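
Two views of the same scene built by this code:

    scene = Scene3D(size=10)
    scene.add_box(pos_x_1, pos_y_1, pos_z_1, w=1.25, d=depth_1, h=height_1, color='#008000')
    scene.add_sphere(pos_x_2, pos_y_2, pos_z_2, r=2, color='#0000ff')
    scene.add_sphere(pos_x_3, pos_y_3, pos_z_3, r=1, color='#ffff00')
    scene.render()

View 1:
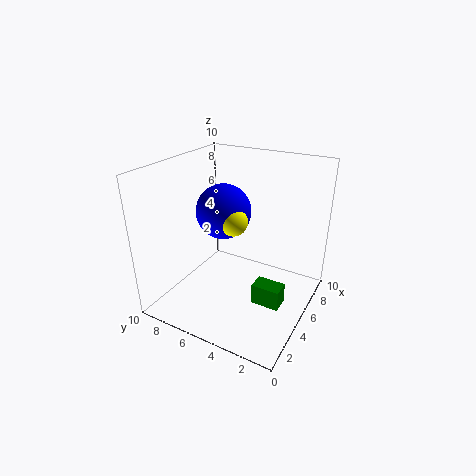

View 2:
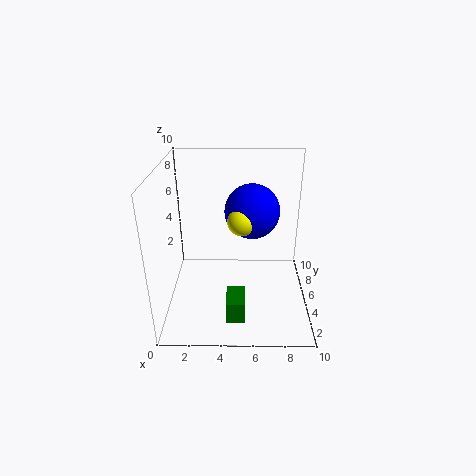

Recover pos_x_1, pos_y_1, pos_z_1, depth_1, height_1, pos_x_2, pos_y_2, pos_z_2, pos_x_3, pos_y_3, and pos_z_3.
pos_x_1 = 4.25, pos_y_1 = 1.5, pos_z_1 = 0.5, depth_1 = 2, height_1 = 1.5, pos_x_2 = 6, pos_y_2 = 6.75, pos_z_2 = 6.25, pos_x_3 = 5.25, pos_y_3 = 5.5, pos_z_3 = 6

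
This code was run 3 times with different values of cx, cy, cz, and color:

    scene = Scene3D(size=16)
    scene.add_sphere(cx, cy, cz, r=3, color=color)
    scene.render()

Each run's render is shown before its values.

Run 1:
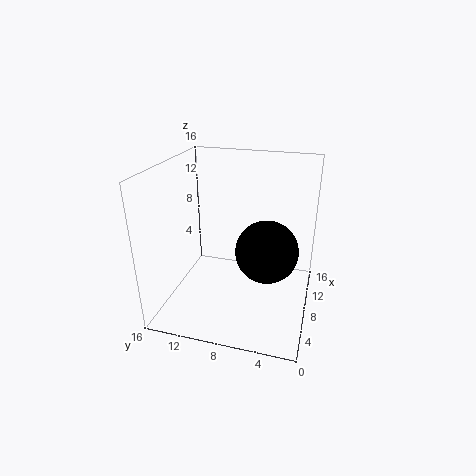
cx = 4; cy = 4; cz = 9; color = 'black'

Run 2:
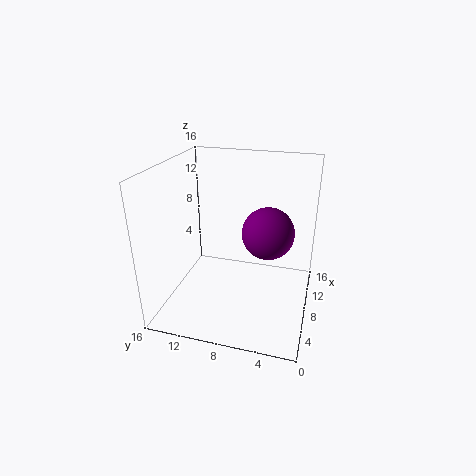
cx = 10; cy = 5; cz = 8; color = 'purple'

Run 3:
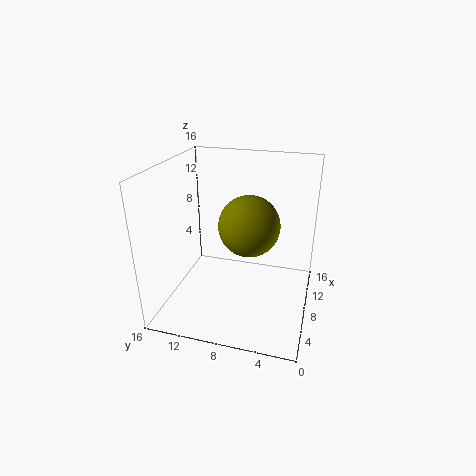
cx = 5; cy = 6; cz = 11; color = 'olive'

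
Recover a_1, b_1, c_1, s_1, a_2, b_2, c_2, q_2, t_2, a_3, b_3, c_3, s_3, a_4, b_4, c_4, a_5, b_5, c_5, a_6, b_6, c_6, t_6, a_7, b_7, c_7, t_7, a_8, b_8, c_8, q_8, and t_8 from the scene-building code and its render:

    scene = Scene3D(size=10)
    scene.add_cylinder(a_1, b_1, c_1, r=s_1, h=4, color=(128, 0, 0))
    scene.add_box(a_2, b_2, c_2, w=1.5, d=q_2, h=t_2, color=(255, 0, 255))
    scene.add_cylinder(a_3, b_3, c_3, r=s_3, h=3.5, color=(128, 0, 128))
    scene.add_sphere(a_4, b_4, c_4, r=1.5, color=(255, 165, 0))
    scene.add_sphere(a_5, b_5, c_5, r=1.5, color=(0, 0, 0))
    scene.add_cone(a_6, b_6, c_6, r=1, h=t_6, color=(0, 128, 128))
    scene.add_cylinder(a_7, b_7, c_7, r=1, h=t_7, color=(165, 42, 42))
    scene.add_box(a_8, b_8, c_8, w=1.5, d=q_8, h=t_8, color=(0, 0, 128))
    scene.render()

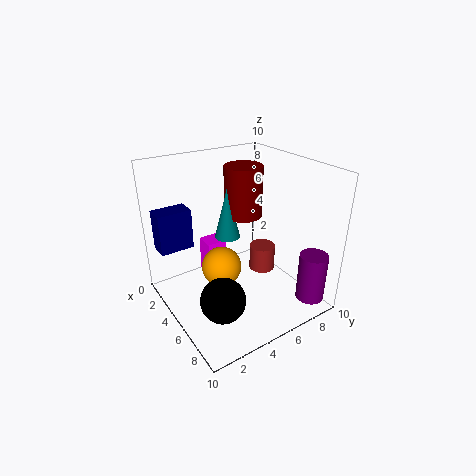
a_1 = 2, b_1 = 7.5, c_1 = 5, s_1 = 1.5, a_2 = 1, b_2 = 4, c_2 = 0.5, q_2 = 1.5, t_2 = 3, a_3 = 8.5, b_3 = 9, c_3 = 0.5, s_3 = 1, a_4 = 3.5, b_4 = 4.5, c_4 = 2, a_5 = 7, b_5 = 2.5, c_5 = 2, a_6 = 2, b_6 = 6, c_6 = 3.5, t_6 = 4, a_7 = 4, b_7 = 8, c_7 = 1, t_7 = 2, a_8 = 0.5, b_8 = 0.5, c_8 = 3.5, q_8 = 2.5, t_8 = 3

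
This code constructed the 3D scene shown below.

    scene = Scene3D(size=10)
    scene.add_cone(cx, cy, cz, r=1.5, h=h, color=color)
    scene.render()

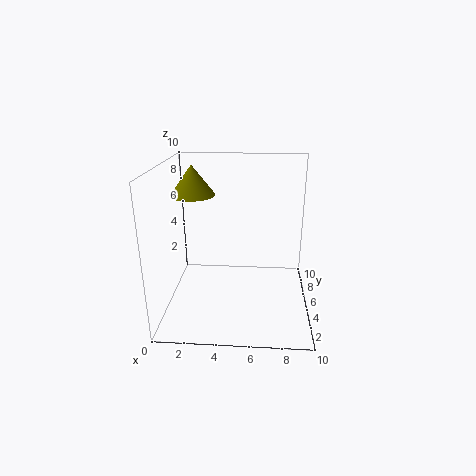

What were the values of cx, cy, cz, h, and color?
cx = 2; cy = 5; cz = 8; h = 2; color = 'olive'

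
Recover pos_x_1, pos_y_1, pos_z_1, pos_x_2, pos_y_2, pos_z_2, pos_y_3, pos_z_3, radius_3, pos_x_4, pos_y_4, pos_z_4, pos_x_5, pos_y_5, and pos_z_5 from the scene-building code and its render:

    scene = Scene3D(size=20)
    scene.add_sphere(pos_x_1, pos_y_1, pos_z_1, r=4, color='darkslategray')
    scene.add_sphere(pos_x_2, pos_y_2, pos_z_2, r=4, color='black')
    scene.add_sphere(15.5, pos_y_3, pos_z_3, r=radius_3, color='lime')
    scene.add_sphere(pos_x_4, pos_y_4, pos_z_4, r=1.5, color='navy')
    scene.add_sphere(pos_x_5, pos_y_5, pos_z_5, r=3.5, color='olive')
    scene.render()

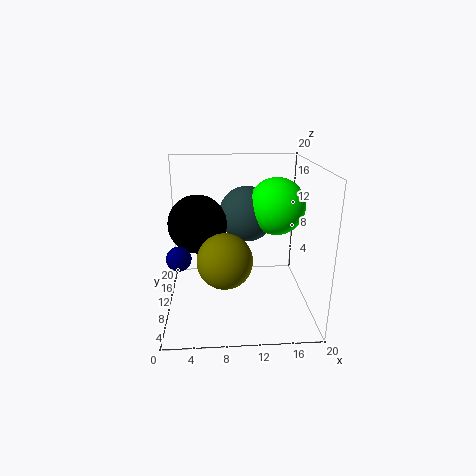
pos_x_1 = 11.5
pos_y_1 = 13
pos_z_1 = 12.5
pos_x_2 = 4.5
pos_y_2 = 10.5
pos_z_2 = 12
pos_y_3 = 11.5
pos_z_3 = 14
radius_3 = 4
pos_x_4 = 2.5
pos_y_4 = 4
pos_z_4 = 10
pos_x_5 = 8
pos_y_5 = 5
pos_z_5 = 9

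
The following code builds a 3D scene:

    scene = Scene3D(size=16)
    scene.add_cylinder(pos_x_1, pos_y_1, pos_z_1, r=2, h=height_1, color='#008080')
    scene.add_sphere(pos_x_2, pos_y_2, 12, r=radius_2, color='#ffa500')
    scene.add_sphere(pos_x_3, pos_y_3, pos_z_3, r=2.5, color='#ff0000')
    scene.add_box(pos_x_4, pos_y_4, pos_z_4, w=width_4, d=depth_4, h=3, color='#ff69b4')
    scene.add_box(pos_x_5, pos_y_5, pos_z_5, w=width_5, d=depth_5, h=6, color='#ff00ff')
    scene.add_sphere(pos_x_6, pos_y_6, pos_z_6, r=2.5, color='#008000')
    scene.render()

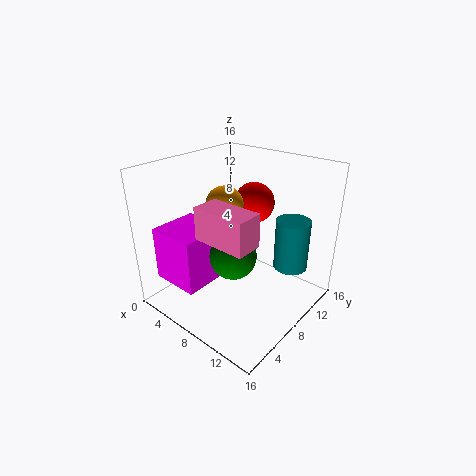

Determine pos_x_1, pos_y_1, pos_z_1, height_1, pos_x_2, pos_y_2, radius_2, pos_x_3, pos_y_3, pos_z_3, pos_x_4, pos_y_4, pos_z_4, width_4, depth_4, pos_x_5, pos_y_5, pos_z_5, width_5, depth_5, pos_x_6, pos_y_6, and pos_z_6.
pos_x_1 = 12, pos_y_1 = 13, pos_z_1 = 3.5, height_1 = 6, pos_x_2 = 7, pos_y_2 = 7, radius_2 = 2, pos_x_3 = 6, pos_y_3 = 13.5, pos_z_3 = 10, pos_x_4 = 9.5, pos_y_4 = 0.5, pos_z_4 = 11.5, width_4 = 5, depth_4 = 2.5, pos_x_5 = 1.5, pos_y_5 = 1.5, pos_z_5 = 3.5, width_5 = 5.5, depth_5 = 5.5, pos_x_6 = 9, pos_y_6 = 6, pos_z_6 = 7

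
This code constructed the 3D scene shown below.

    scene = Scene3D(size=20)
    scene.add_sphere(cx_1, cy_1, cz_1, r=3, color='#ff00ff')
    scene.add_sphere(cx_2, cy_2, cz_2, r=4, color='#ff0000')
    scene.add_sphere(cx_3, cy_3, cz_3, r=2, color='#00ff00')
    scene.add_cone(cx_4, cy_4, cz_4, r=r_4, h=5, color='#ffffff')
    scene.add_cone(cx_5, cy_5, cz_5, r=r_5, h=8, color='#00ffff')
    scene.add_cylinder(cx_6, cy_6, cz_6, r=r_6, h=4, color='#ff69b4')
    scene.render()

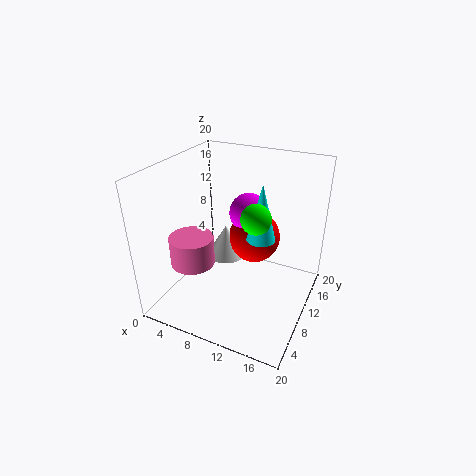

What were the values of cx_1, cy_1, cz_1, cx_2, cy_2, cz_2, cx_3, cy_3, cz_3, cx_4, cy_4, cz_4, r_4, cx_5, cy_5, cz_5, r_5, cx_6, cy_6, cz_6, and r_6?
cx_1 = 9, cy_1 = 16, cz_1 = 11, cx_2 = 10, cy_2 = 16, cz_2 = 7, cx_3 = 13, cy_3 = 9, cz_3 = 14, cx_4 = 6, cy_4 = 14, cz_4 = 4, r_4 = 3, cx_5 = 13, cy_5 = 11, cz_5 = 10, r_5 = 2, cx_6 = 5, cy_6 = 6, cz_6 = 7, r_6 = 3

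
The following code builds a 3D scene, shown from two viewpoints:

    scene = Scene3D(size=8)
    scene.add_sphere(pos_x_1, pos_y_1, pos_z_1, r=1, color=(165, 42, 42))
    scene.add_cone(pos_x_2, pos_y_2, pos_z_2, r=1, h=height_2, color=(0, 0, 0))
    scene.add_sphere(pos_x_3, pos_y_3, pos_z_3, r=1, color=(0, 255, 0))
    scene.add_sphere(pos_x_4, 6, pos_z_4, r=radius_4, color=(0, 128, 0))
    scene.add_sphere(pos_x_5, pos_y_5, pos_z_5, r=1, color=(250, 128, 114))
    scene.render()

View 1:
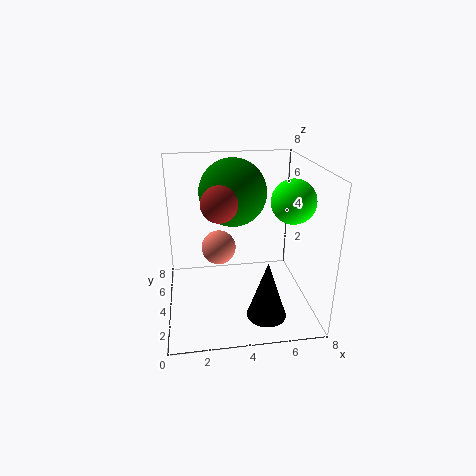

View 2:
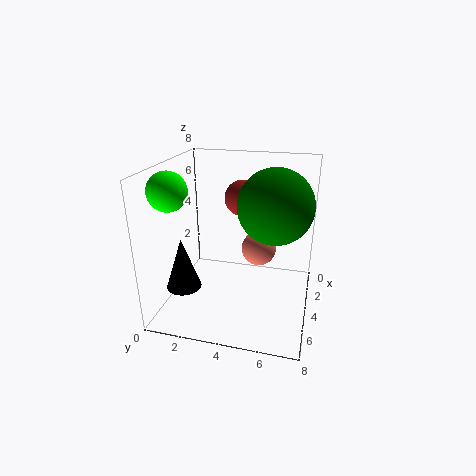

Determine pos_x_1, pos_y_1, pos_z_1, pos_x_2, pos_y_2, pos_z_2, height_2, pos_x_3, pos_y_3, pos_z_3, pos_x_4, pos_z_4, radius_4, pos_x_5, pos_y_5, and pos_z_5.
pos_x_1 = 3; pos_y_1 = 4; pos_z_1 = 6; pos_x_2 = 5; pos_y_2 = 1; pos_z_2 = 1; height_2 = 3; pos_x_3 = 6; pos_y_3 = 1; pos_z_3 = 7; pos_x_4 = 4; pos_z_4 = 6; radius_4 = 2; pos_x_5 = 3; pos_y_5 = 5; pos_z_5 = 3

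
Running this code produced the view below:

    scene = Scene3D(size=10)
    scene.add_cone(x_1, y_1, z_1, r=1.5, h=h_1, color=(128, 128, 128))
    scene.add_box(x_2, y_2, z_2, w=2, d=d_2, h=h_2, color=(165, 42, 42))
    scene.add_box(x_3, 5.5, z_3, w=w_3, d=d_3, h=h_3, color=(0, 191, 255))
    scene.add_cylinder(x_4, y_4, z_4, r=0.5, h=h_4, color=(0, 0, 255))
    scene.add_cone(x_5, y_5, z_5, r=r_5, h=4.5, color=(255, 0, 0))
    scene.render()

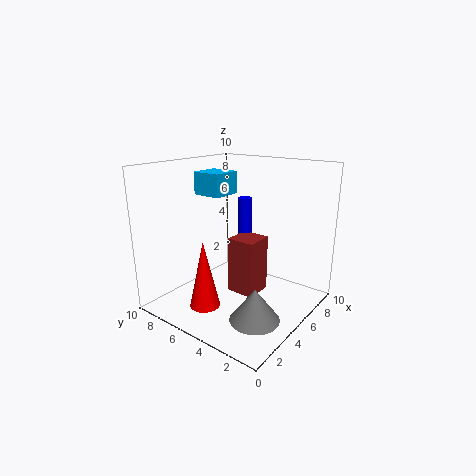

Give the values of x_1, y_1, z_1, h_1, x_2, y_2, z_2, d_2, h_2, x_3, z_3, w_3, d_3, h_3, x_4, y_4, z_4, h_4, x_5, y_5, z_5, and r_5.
x_1 = 2
y_1 = 1.5
z_1 = 1.5
h_1 = 2
x_2 = 4.5
y_2 = 3.5
z_2 = 1
d_2 = 2
h_2 = 4
x_3 = 3.5
z_3 = 8
w_3 = 2
d_3 = 2
h_3 = 1.5
x_4 = 6.5
y_4 = 5.5
z_4 = 2.5
h_4 = 5
x_5 = 2
y_5 = 5.5
z_5 = 1
r_5 = 1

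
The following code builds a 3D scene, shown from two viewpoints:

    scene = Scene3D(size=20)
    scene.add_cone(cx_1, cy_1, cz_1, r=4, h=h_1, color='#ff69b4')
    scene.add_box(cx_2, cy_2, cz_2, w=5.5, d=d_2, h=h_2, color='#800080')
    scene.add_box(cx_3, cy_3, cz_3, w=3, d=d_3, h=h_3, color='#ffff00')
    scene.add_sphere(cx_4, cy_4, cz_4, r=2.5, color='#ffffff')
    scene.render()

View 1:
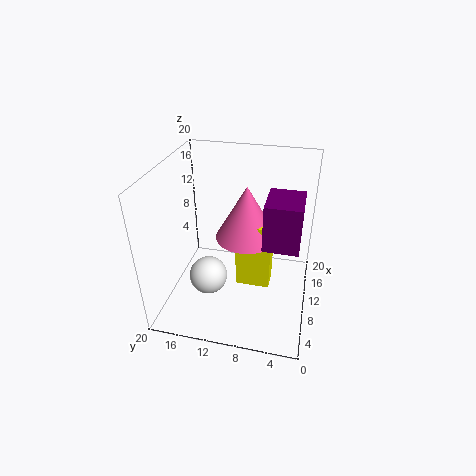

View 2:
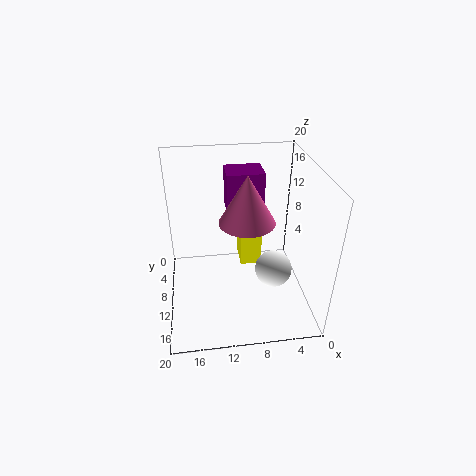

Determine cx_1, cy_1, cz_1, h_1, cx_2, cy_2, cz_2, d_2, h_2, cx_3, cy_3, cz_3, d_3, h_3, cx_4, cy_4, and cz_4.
cx_1 = 8.5
cy_1 = 8.5
cz_1 = 11.5
h_1 = 7
cx_2 = 5.5
cy_2 = 1.5
cz_2 = 11.5
d_2 = 4.5
h_2 = 6
cx_3 = 6.5
cy_3 = 5
cz_3 = 5
d_3 = 4.5
h_3 = 9
cx_4 = 5.5
cy_4 = 13
cz_4 = 6.5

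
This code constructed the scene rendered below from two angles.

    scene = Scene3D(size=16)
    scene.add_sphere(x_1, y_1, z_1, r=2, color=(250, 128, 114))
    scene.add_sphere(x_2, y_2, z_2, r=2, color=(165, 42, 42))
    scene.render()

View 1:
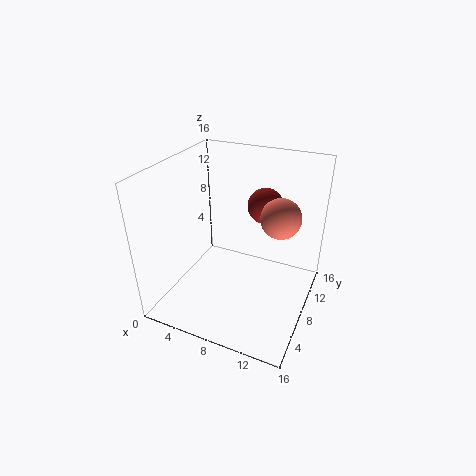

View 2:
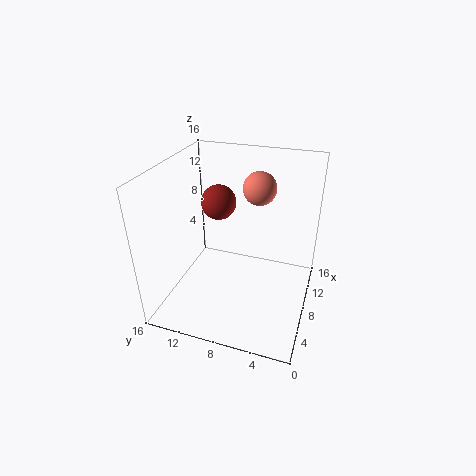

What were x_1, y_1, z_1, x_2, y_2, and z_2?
x_1 = 13, y_1 = 7, z_1 = 12, x_2 = 10, y_2 = 11, z_2 = 11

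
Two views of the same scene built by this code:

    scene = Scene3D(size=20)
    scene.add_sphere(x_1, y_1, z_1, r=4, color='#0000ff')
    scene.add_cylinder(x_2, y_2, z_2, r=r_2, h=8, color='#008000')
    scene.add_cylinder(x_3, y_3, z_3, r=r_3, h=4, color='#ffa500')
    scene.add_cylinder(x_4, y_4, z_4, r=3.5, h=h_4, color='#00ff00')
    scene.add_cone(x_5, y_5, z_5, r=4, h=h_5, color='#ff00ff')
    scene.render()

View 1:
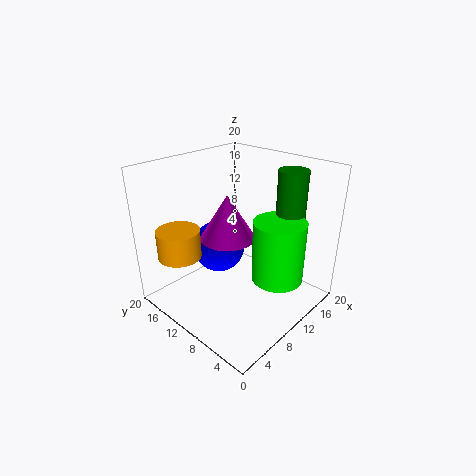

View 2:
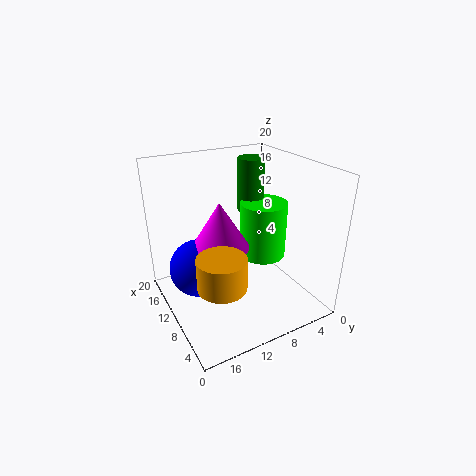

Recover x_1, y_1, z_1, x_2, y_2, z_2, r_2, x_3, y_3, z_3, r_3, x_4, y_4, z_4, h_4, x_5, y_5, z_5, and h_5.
x_1 = 11.5
y_1 = 15.5
z_1 = 6
x_2 = 15
y_2 = 5
z_2 = 11.5
r_2 = 2
x_3 = 4
y_3 = 15.5
z_3 = 7.5
r_3 = 3
x_4 = 12
y_4 = 4.5
z_4 = 5
h_4 = 8.5
x_5 = 10.5
y_5 = 12.5
z_5 = 9
h_5 = 6.5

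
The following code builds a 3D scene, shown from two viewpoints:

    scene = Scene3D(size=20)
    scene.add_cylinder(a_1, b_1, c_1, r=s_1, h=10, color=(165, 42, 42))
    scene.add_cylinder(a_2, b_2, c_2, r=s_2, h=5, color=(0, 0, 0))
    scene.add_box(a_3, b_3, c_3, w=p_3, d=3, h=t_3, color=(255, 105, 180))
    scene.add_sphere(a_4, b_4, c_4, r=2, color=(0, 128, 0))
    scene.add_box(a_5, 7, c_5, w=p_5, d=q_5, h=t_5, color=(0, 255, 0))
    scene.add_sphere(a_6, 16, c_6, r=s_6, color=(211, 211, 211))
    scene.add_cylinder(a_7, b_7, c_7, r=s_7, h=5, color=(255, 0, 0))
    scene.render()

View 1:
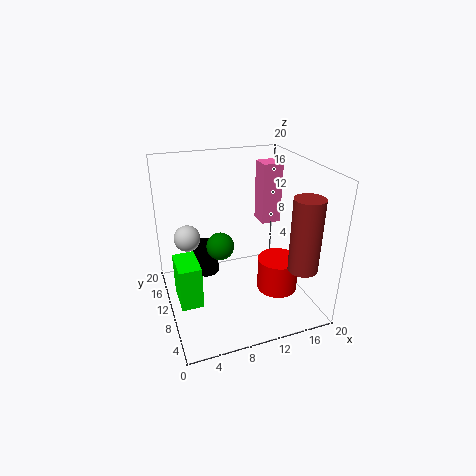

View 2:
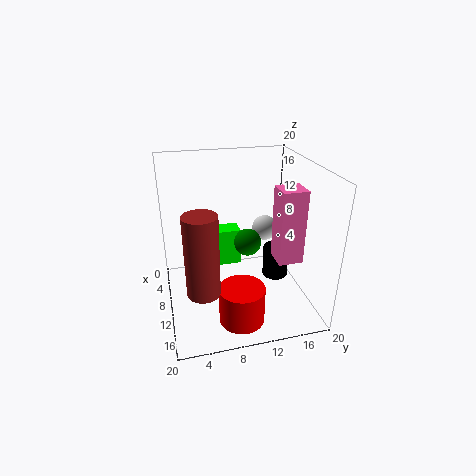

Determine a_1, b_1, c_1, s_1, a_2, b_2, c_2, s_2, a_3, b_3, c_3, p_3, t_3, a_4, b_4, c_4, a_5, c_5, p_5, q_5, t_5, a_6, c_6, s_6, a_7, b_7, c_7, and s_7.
a_1 = 17, b_1 = 4, c_1 = 7, s_1 = 2, a_2 = 7, b_2 = 17, c_2 = 1, s_2 = 2, a_3 = 15, b_3 = 13, c_3 = 10, p_3 = 3, t_3 = 9, a_4 = 8, b_4 = 12, c_4 = 8, a_5 = 1, c_5 = 2, p_5 = 3, q_5 = 5, t_5 = 6, a_6 = 4, c_6 = 8, s_6 = 2, a_7 = 16, b_7 = 9, c_7 = 1, s_7 = 3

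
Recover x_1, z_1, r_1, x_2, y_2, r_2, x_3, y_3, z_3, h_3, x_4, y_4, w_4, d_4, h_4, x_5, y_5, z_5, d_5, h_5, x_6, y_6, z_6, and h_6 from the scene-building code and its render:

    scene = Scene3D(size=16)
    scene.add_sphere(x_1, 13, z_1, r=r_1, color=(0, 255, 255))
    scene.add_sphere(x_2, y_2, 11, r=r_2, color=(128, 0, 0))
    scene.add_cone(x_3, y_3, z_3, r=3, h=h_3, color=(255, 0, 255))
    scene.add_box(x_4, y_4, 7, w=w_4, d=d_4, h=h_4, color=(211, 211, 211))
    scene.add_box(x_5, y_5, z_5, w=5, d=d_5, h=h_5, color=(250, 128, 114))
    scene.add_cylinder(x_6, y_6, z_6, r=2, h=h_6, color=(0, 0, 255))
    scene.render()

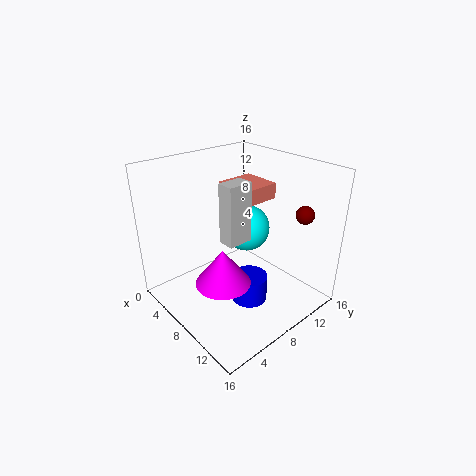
x_1 = 4, z_1 = 6, r_1 = 3, x_2 = 13, y_2 = 13, r_2 = 1, x_3 = 9, y_3 = 5, z_3 = 4, h_3 = 4, x_4 = 6, y_4 = 7, w_4 = 2, d_4 = 3, h_4 = 7, x_5 = 1, y_5 = 11, z_5 = 10, d_5 = 5, h_5 = 2, x_6 = 10, y_6 = 8, z_6 = 1, h_6 = 3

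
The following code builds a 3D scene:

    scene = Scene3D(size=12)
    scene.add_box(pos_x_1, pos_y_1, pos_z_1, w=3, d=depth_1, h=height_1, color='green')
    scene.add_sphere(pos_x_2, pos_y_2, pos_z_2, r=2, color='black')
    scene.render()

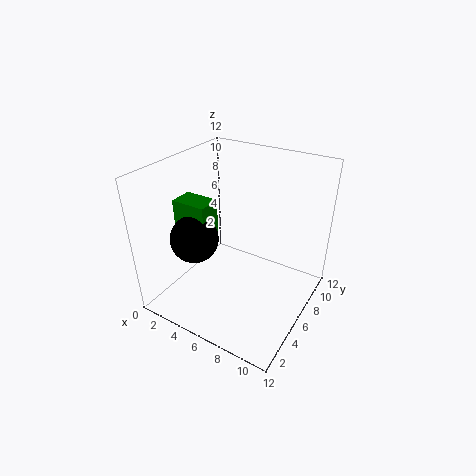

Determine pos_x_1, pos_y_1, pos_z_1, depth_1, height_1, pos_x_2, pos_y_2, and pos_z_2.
pos_x_1 = 1; pos_y_1 = 4; pos_z_1 = 5; depth_1 = 2; height_1 = 4; pos_x_2 = 3; pos_y_2 = 4; pos_z_2 = 6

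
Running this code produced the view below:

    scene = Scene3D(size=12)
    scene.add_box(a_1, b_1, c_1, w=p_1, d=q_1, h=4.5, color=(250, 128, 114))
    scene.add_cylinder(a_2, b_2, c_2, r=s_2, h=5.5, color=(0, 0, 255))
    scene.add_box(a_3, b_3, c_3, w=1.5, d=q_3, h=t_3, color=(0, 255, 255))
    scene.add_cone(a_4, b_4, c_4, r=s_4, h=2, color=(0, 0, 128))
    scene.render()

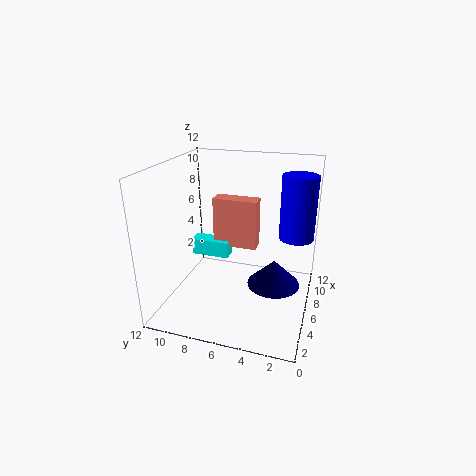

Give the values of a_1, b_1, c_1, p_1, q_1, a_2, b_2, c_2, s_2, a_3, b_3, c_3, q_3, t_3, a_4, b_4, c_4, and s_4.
a_1 = 8; b_1 = 5; c_1 = 4; p_1 = 1.5; q_1 = 4; a_2 = 8.5; b_2 = 1.5; c_2 = 5.5; s_2 = 1.5; a_3 = 7.5; b_3 = 7.5; c_3 = 3; q_3 = 3.5; t_3 = 1.5; a_4 = 4; b_4 = 2.5; c_4 = 3.5; s_4 = 2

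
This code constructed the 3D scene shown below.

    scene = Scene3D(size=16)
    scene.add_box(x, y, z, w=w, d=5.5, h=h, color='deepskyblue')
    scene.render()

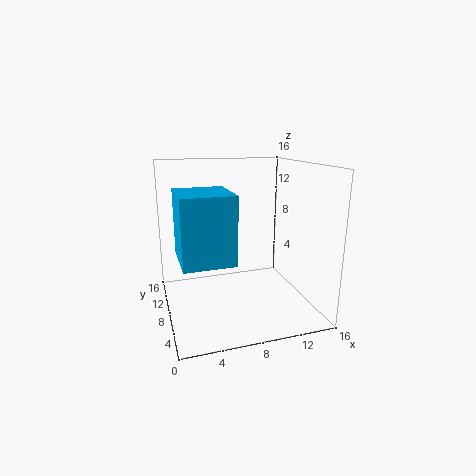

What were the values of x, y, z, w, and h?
x = 1, y = 1.5, z = 7.5, w = 5, h = 6.5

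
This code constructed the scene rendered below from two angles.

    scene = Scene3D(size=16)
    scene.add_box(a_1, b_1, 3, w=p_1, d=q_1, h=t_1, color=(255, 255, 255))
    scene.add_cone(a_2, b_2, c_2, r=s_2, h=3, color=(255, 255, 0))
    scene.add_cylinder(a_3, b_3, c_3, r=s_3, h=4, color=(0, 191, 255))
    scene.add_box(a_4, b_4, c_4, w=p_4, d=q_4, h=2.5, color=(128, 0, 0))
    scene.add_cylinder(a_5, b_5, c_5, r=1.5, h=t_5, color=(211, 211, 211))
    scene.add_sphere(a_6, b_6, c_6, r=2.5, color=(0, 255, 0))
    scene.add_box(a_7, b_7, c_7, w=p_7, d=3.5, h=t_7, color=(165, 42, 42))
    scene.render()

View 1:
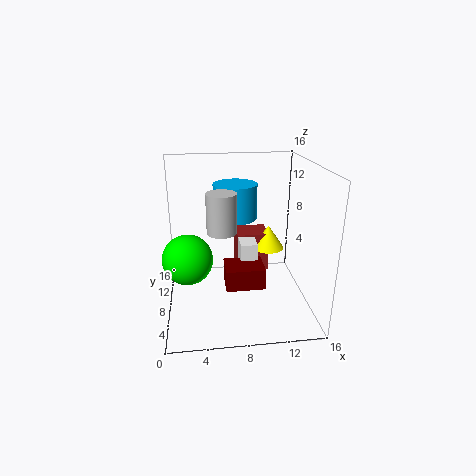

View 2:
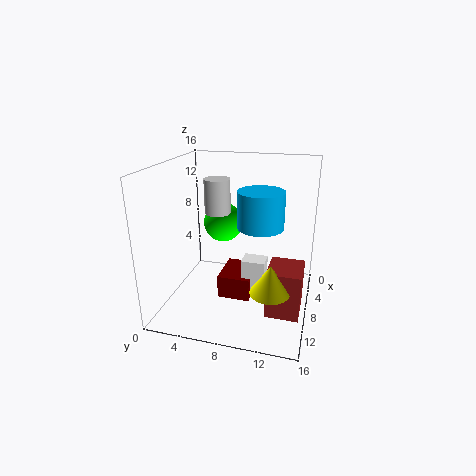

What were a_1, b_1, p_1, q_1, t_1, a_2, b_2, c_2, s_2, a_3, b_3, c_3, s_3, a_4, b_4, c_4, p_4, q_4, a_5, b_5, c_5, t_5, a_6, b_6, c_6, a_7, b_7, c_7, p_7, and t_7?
a_1 = 8.5
b_1 = 9
p_1 = 2
q_1 = 2.5
t_1 = 3.5
a_2 = 12.5
b_2 = 12.5
c_2 = 4.5
s_2 = 2
a_3 = 8
b_3 = 10.5
c_3 = 9.5
s_3 = 2.5
a_4 = 6.5
b_4 = 6.5
c_4 = 2
p_4 = 4.5
q_4 = 3.5
a_5 = 6
b_5 = 5
c_5 = 10
t_5 = 4
a_6 = 2.5
b_6 = 4.5
c_6 = 7.5
a_7 = 8.5
b_7 = 12
c_7 = 1.5
p_7 = 4
t_7 = 5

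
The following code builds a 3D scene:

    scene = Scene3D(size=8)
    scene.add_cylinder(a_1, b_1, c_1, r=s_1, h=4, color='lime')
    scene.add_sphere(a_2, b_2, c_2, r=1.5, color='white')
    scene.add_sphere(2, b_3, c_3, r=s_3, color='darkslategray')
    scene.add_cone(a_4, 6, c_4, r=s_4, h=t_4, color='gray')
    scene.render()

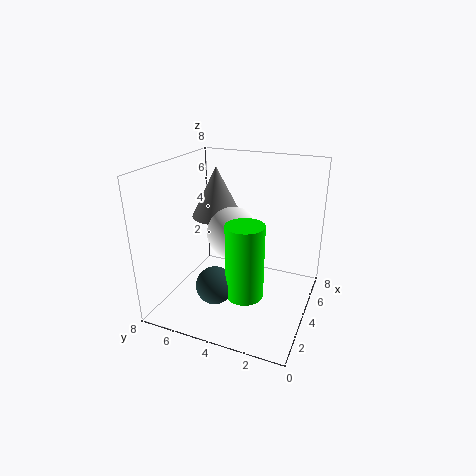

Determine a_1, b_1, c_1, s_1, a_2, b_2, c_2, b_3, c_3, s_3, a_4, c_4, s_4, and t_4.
a_1 = 2.5
b_1 = 3
c_1 = 1.5
s_1 = 1
a_2 = 4.5
b_2 = 4.5
c_2 = 4
b_3 = 4.5
c_3 = 2
s_3 = 1
a_4 = 5.5
c_4 = 4.5
s_4 = 1.5
t_4 = 3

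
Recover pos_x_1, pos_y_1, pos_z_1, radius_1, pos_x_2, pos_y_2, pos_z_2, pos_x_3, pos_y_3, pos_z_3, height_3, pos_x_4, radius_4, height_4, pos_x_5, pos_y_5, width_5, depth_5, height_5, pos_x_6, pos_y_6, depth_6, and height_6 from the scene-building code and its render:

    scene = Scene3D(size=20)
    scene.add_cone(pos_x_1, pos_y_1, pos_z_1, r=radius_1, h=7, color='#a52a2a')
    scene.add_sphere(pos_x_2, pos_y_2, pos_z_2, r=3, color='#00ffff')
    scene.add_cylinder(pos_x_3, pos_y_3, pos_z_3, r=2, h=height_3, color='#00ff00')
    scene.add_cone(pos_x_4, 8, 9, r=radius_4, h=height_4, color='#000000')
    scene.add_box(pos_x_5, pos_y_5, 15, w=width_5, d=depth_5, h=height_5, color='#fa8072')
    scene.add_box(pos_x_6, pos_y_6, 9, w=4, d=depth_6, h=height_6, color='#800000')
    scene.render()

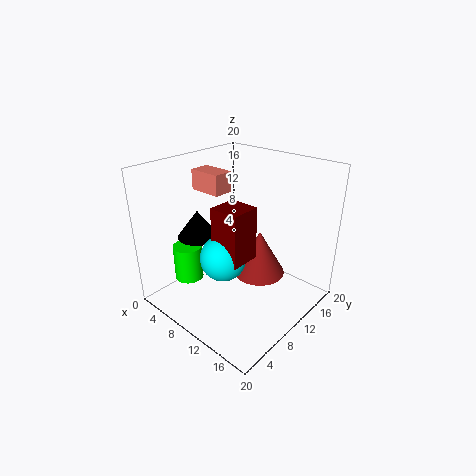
pos_x_1 = 10
pos_y_1 = 15
pos_z_1 = 2
radius_1 = 4
pos_x_2 = 11
pos_y_2 = 6
pos_z_2 = 9
pos_x_3 = 5
pos_y_3 = 5
pos_z_3 = 4
height_3 = 5
pos_x_4 = 4
radius_4 = 3
height_4 = 4
pos_x_5 = 1
pos_y_5 = 10
width_5 = 5
depth_5 = 3
height_5 = 3
pos_x_6 = 10
pos_y_6 = 5
depth_6 = 4
height_6 = 7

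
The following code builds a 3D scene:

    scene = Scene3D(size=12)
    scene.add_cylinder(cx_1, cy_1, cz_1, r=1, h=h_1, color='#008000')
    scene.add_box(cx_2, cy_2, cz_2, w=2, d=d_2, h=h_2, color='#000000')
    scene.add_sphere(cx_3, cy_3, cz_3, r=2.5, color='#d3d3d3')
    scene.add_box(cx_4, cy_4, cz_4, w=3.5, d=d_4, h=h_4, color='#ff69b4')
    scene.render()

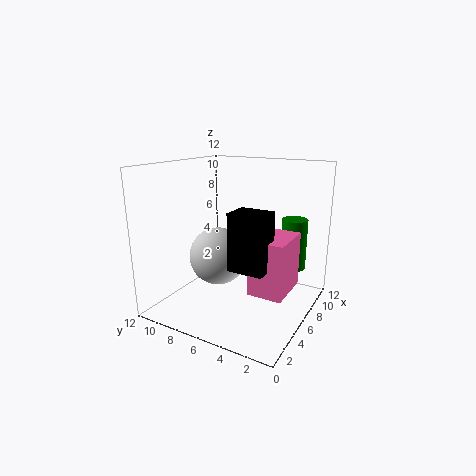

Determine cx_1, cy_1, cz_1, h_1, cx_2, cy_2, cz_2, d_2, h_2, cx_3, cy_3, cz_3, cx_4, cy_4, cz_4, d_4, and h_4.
cx_1 = 7; cy_1 = 1.5; cz_1 = 4; h_1 = 4; cx_2 = 1; cy_2 = 1.5; cz_2 = 5.5; d_2 = 2.5; h_2 = 4; cx_3 = 6; cy_3 = 8; cz_3 = 4; cx_4 = 2; cy_4 = 0.5; cz_4 = 3.5; d_4 = 2.5; h_4 = 4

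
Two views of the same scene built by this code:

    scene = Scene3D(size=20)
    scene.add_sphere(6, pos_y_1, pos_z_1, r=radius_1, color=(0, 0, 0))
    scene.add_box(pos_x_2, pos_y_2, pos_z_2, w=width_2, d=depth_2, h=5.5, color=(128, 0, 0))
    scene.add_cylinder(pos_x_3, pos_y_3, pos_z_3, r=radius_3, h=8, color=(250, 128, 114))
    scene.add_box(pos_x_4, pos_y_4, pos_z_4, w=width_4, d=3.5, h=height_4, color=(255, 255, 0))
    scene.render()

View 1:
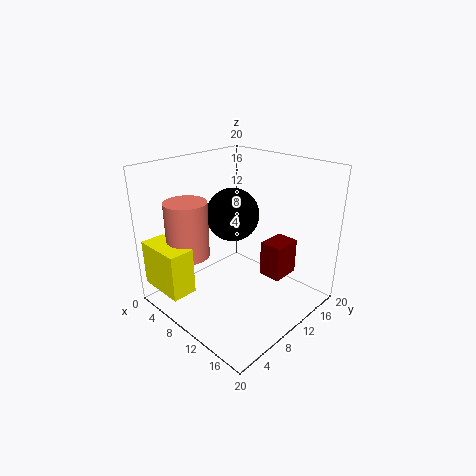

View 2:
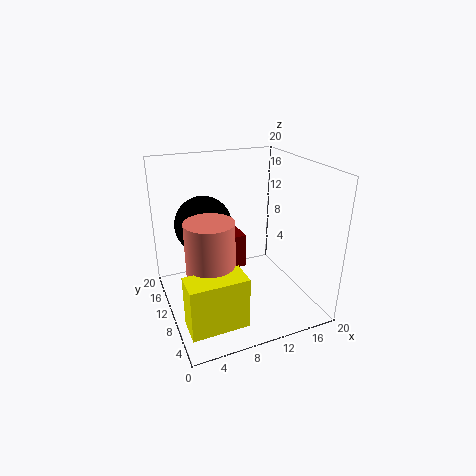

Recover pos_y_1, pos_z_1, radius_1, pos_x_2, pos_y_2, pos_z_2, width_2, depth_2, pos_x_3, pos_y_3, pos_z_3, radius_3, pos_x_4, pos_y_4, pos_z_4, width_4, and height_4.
pos_y_1 = 13, pos_z_1 = 11.5, radius_1 = 4, pos_x_2 = 10, pos_y_2 = 15, pos_z_2 = 2, width_2 = 3.5, depth_2 = 4.5, pos_x_3 = 4.5, pos_y_3 = 5.5, pos_z_3 = 7, radius_3 = 3, pos_x_4 = 0.5, pos_y_4 = 0.5, pos_z_4 = 3, width_4 = 7, height_4 = 6.5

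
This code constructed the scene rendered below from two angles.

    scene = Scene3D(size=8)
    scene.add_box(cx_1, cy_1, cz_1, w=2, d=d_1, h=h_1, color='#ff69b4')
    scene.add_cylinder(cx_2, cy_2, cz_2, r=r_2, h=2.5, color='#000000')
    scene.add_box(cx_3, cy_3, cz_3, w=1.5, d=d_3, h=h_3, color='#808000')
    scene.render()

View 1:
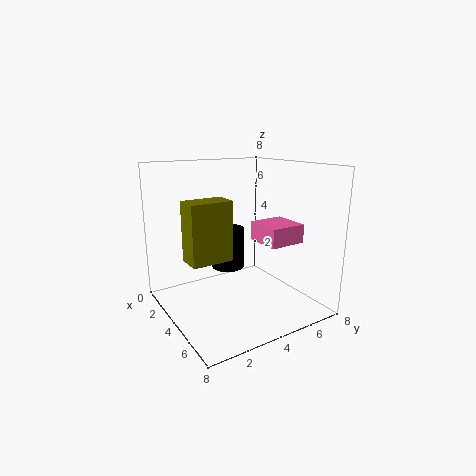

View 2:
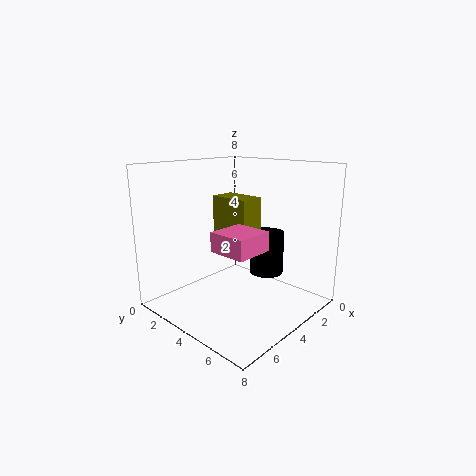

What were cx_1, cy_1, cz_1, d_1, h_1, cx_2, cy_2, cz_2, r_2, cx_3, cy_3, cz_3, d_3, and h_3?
cx_1 = 4.5, cy_1 = 4.5, cz_1 = 4, d_1 = 2, h_1 = 1, cx_2 = 2, cy_2 = 4.5, cz_2 = 1.5, r_2 = 1, cx_3 = 2, cy_3 = 1.5, cz_3 = 2.5, d_3 = 2.5, h_3 = 3.5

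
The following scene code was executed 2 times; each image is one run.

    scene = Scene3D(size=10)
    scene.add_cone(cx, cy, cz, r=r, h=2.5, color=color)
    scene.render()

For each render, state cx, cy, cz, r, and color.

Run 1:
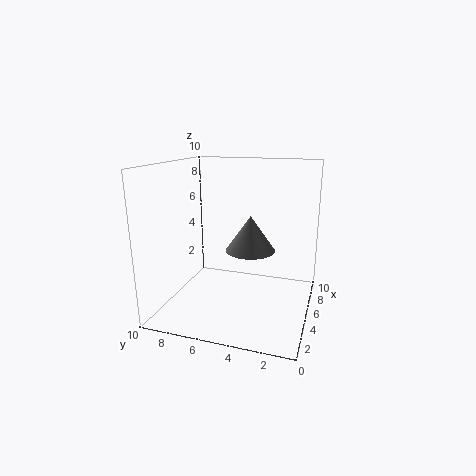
cx = 5.5; cy = 4.25; cz = 4; r = 1.75; color = 'gray'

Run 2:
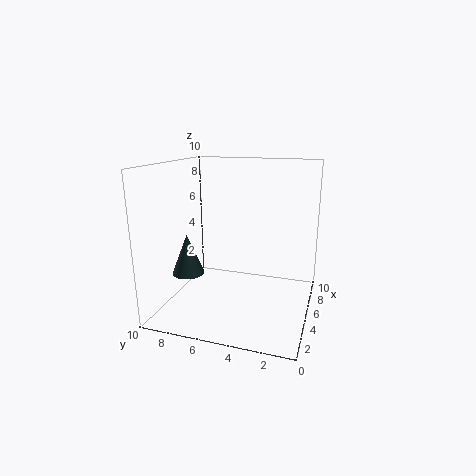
cx = 1.75; cy = 7.25; cz = 3.5; r = 1; color = 'darkslategray'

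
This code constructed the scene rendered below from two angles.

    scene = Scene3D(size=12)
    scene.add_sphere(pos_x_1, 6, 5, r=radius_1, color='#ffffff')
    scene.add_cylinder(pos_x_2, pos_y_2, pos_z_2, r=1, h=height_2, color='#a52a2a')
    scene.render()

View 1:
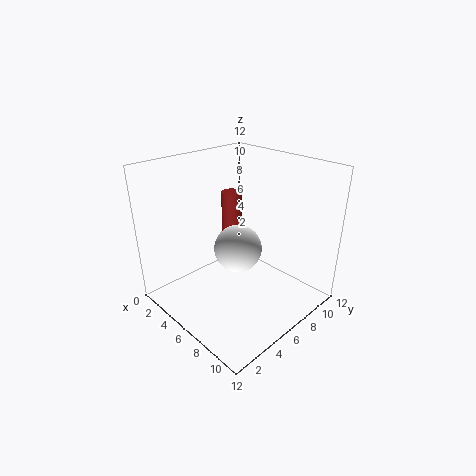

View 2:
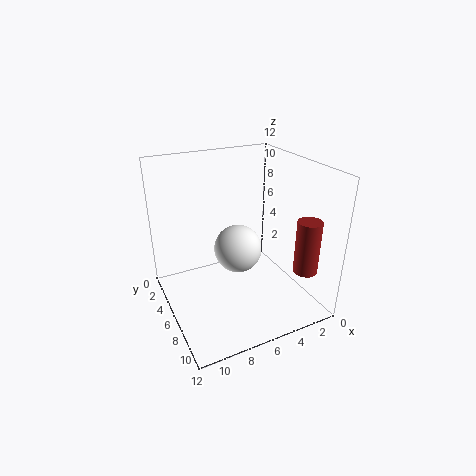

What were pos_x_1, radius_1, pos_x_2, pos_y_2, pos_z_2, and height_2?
pos_x_1 = 6
radius_1 = 2
pos_x_2 = 1.5
pos_y_2 = 9.5
pos_z_2 = 3.5
height_2 = 4.5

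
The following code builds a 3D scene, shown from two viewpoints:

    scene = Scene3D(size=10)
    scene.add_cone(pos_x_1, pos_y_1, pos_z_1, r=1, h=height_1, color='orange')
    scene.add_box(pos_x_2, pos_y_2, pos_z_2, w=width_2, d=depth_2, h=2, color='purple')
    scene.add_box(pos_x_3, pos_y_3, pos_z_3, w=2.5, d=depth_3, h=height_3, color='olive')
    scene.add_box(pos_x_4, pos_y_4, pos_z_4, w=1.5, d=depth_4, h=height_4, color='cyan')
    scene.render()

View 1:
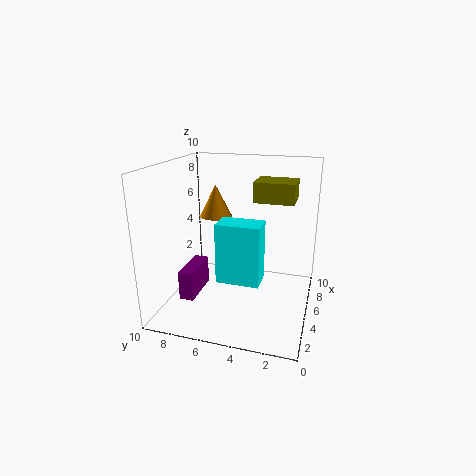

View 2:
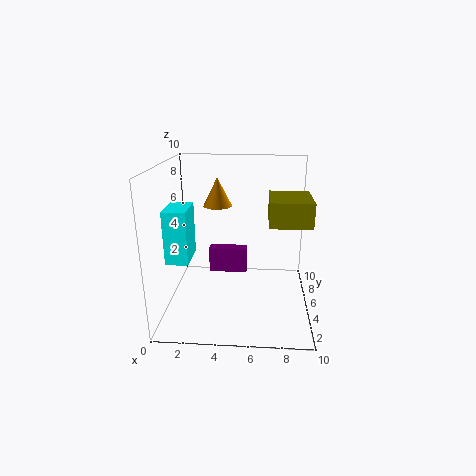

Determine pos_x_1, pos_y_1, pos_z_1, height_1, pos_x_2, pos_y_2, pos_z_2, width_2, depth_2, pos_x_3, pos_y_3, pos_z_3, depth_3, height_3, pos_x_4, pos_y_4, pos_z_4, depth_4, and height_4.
pos_x_1 = 3.5; pos_y_1 = 6; pos_z_1 = 7; height_1 = 2; pos_x_2 = 2.5; pos_y_2 = 7.5; pos_z_2 = 1; width_2 = 3; depth_2 = 1; pos_x_3 = 7; pos_y_3 = 1.5; pos_z_3 = 7; depth_3 = 3; height_3 = 1.5; pos_x_4 = 0.5; pos_y_4 = 2.5; pos_z_4 = 4; depth_4 = 2.5; height_4 = 3.5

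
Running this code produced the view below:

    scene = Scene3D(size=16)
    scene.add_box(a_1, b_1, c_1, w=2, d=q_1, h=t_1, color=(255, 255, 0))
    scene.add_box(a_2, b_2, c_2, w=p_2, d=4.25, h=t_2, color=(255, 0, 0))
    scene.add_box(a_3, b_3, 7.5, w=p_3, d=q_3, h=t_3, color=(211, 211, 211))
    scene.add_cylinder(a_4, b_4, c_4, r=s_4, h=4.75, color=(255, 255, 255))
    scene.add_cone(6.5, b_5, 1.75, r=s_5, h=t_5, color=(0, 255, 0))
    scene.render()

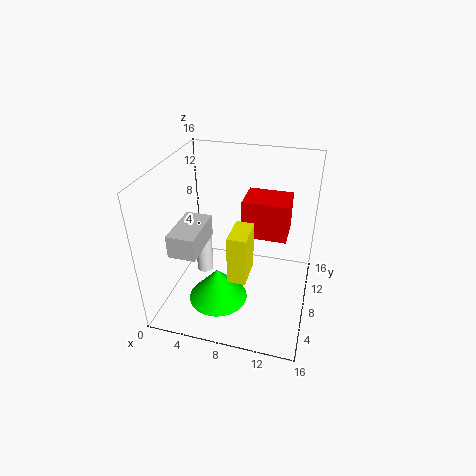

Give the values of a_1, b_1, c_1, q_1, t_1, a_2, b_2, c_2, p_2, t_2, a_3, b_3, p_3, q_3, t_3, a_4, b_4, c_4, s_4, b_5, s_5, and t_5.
a_1 = 7.75; b_1 = 4.5; c_1 = 4.5; q_1 = 3.75; t_1 = 5.5; a_2 = 7.5; b_2 = 11.25; c_2 = 6; p_2 = 5.5; t_2 = 4.75; a_3 = 1.75; b_3 = 3.25; p_3 = 3; q_3 = 5.5; t_3 = 2.5; a_4 = 3.25; b_4 = 9.5; c_4 = 1.75; s_4 = 1; b_5 = 5; s_5 = 3.25; t_5 = 3.75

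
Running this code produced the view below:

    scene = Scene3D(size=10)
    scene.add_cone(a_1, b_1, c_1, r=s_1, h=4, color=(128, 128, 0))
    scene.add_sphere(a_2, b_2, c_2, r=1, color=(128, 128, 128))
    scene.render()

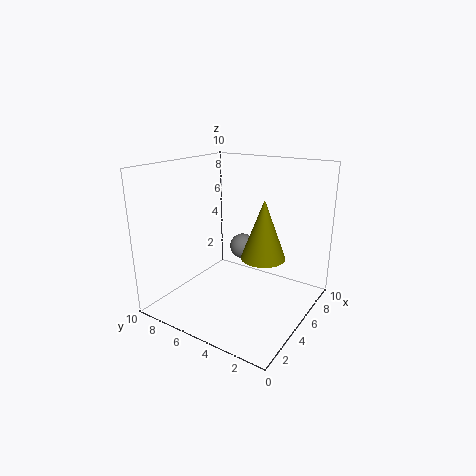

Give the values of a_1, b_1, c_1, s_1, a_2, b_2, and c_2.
a_1 = 5; b_1 = 3; c_1 = 4; s_1 = 1.5; a_2 = 8; b_2 = 6.5; c_2 = 3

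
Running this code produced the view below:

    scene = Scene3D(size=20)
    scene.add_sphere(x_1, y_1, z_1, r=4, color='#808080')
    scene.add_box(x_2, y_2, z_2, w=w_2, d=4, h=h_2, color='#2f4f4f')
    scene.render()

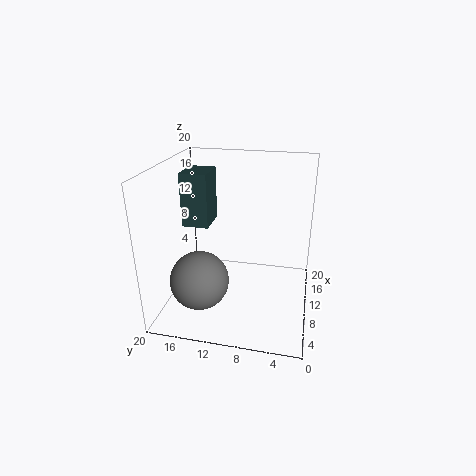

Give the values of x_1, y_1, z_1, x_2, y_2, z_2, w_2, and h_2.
x_1 = 6, y_1 = 14.5, z_1 = 5, x_2 = 12, y_2 = 15, z_2 = 10, w_2 = 5, h_2 = 8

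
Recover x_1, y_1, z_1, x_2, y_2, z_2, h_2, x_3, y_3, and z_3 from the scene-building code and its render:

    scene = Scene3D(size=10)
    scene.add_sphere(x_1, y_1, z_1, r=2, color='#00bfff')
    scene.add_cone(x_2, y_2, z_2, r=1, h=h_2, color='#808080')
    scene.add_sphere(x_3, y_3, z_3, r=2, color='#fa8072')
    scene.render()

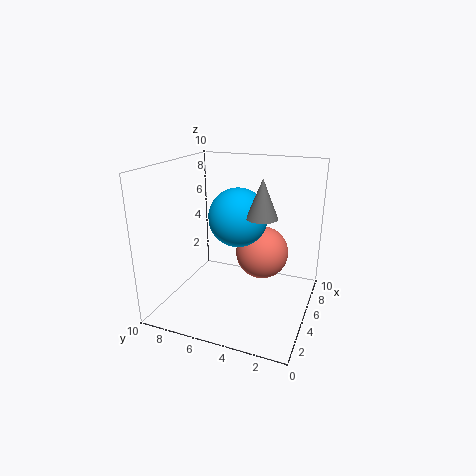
x_1 = 5, y_1 = 5, z_1 = 6.5, x_2 = 4, y_2 = 3, z_2 = 7, h_2 = 2.5, x_3 = 7.5, y_3 = 4, z_3 = 3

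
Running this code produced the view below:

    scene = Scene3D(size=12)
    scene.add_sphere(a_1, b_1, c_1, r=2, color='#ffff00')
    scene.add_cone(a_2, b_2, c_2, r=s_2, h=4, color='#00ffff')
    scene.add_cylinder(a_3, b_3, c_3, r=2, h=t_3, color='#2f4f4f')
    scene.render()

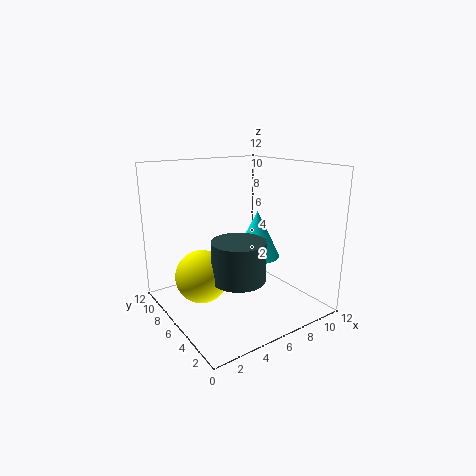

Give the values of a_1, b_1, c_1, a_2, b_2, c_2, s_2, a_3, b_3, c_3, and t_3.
a_1 = 2; b_1 = 5; c_1 = 4; a_2 = 8; b_2 = 6; c_2 = 4; s_2 = 2; a_3 = 4; b_3 = 3; c_3 = 4; t_3 = 3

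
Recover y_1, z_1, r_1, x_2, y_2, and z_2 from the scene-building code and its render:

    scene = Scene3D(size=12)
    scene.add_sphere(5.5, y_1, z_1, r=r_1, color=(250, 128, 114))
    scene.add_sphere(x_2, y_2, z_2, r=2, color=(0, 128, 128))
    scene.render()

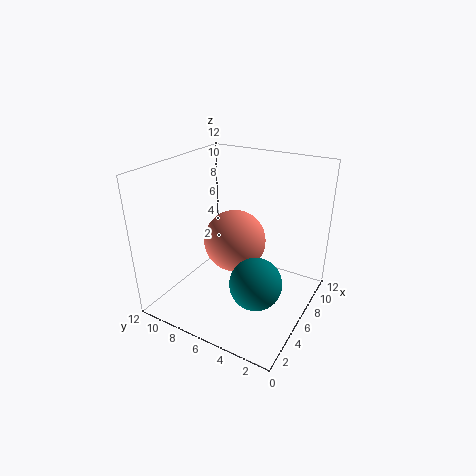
y_1 = 6
z_1 = 6
r_1 = 2.5
x_2 = 3.5
y_2 = 3
z_2 = 4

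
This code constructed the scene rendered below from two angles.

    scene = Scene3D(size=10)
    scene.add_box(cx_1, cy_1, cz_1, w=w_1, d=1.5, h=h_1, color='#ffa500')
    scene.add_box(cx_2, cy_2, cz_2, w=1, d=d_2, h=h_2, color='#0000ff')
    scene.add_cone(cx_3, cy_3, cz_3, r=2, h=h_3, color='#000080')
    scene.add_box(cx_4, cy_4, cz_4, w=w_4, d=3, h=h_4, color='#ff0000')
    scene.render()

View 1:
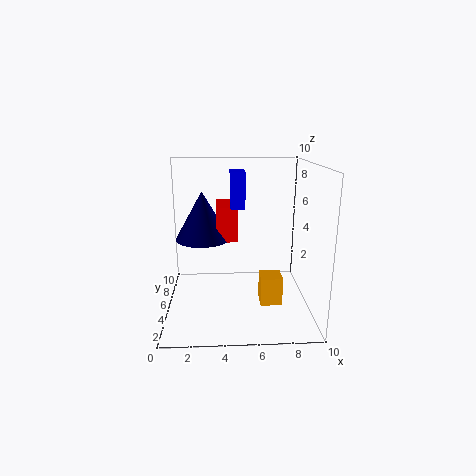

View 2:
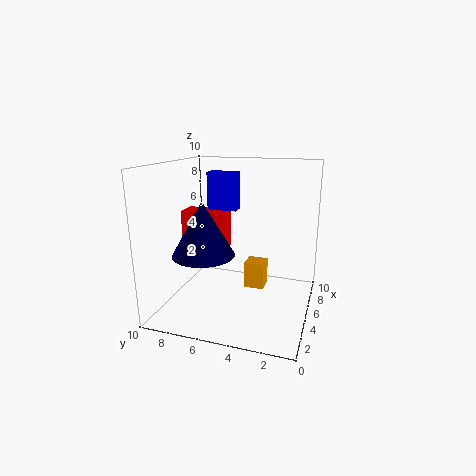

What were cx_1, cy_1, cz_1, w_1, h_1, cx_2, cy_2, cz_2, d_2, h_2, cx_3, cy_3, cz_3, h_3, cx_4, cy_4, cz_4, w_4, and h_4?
cx_1 = 6.5
cy_1 = 3.5
cz_1 = 0.5
w_1 = 1.5
h_1 = 2
cx_2 = 4.5
cy_2 = 5
cz_2 = 7
d_2 = 2
h_2 = 2.5
cx_3 = 2.5
cy_3 = 6.5
cz_3 = 4.5
h_3 = 3.5
cx_4 = 3.5
cy_4 = 5.5
cz_4 = 4.5
w_4 = 1.5
h_4 = 2.5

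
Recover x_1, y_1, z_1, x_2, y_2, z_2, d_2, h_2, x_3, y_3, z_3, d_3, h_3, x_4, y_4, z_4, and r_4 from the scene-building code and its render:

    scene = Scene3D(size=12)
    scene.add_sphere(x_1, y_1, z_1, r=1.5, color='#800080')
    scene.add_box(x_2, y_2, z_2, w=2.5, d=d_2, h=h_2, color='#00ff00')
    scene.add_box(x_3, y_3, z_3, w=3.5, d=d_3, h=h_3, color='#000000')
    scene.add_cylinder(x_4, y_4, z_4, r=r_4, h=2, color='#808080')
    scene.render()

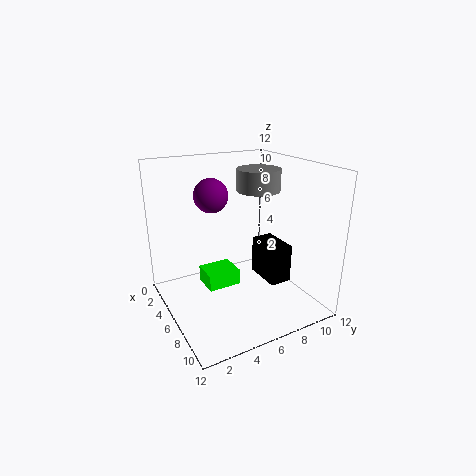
x_1 = 3; y_1 = 5; z_1 = 9; x_2 = 2; y_2 = 4; z_2 = 0.5; d_2 = 3; h_2 = 1.5; x_3 = 3.5; y_3 = 9; z_3 = 1; d_3 = 2; h_3 = 3.5; x_4 = 3.5; y_4 = 9.5; z_4 = 9; r_4 = 2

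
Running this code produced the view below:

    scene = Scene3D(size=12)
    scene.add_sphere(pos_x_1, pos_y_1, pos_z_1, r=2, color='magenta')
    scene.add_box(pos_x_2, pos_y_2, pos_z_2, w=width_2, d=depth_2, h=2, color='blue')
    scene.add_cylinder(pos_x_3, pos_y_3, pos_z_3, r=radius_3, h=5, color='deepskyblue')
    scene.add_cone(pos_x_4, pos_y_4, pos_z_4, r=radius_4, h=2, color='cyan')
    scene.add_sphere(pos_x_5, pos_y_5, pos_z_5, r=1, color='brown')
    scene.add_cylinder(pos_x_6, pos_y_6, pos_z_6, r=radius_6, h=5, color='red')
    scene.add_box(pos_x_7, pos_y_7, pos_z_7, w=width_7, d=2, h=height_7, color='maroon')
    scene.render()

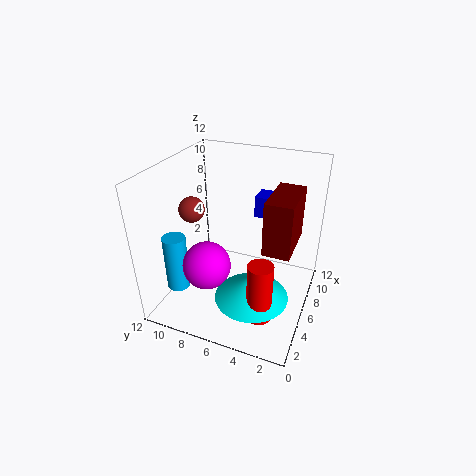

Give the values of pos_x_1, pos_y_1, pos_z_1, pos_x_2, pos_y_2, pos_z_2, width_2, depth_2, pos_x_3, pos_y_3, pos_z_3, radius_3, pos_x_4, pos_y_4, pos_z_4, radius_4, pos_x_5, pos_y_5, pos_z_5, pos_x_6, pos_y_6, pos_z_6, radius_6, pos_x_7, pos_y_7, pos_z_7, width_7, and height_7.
pos_x_1 = 4, pos_y_1 = 8, pos_z_1 = 4, pos_x_2 = 10, pos_y_2 = 4, pos_z_2 = 6, width_2 = 2, depth_2 = 2, pos_x_3 = 4, pos_y_3 = 11, pos_z_3 = 1, radius_3 = 1, pos_x_4 = 4, pos_y_4 = 4, pos_z_4 = 2, radius_4 = 3, pos_x_5 = 4, pos_y_5 = 9, pos_z_5 = 9, pos_x_6 = 3, pos_y_6 = 3, pos_z_6 = 1, radius_6 = 1, pos_x_7 = 3, pos_y_7 = 1, pos_z_7 = 7, width_7 = 4, height_7 = 4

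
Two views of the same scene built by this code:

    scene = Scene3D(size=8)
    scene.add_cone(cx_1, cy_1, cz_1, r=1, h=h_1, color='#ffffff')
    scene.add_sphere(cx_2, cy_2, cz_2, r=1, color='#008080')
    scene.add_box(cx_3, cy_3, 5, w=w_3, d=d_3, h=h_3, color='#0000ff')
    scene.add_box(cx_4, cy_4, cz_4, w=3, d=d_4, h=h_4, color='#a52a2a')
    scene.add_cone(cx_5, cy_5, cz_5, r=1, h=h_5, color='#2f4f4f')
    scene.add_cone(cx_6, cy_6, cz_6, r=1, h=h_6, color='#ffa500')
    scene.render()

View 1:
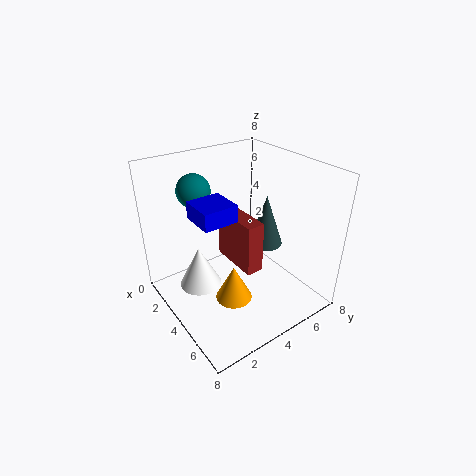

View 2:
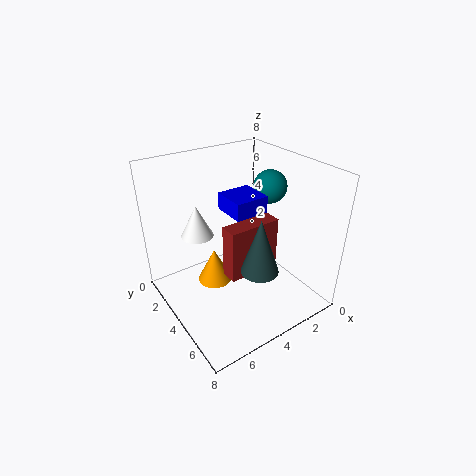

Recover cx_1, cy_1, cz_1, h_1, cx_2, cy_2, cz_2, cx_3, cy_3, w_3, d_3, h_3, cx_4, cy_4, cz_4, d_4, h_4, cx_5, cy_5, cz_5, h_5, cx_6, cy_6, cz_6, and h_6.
cx_1 = 5, cy_1 = 1, cz_1 = 3, h_1 = 2, cx_2 = 1, cy_2 = 3, cz_2 = 6, cx_3 = 2, cy_3 = 2, w_3 = 2, d_3 = 2, h_3 = 1, cx_4 = 2, cy_4 = 4, cz_4 = 2, d_4 = 1, h_4 = 3, cx_5 = 4, cy_5 = 6, cz_5 = 3, h_5 = 3, cx_6 = 5, cy_6 = 3, cz_6 = 1, h_6 = 2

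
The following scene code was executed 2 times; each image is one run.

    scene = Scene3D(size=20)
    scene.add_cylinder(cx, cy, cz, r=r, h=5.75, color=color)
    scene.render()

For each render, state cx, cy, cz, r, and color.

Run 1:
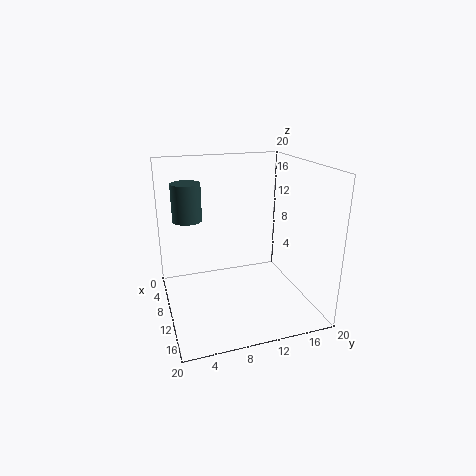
cx = 2.75, cy = 4.25, cz = 10.75, r = 2.25, color = 'darkslategray'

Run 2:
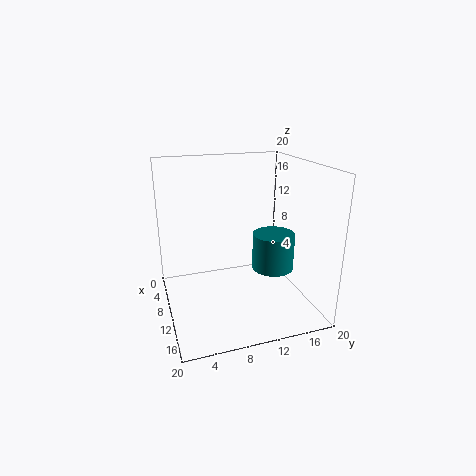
cx = 7.25, cy = 16.75, cz = 3, r = 3.25, color = 'teal'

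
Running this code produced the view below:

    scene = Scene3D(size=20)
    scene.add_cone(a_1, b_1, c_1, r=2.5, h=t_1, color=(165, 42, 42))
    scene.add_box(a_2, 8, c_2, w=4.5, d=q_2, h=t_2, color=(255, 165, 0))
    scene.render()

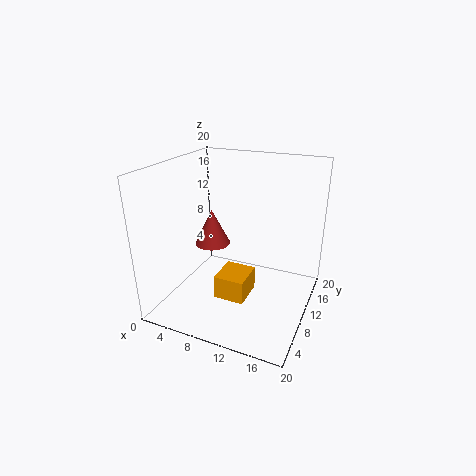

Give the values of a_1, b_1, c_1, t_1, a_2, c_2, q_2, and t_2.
a_1 = 6; b_1 = 10; c_1 = 8.5; t_1 = 5; a_2 = 7; c_2 = 0.5; q_2 = 5; t_2 = 3.5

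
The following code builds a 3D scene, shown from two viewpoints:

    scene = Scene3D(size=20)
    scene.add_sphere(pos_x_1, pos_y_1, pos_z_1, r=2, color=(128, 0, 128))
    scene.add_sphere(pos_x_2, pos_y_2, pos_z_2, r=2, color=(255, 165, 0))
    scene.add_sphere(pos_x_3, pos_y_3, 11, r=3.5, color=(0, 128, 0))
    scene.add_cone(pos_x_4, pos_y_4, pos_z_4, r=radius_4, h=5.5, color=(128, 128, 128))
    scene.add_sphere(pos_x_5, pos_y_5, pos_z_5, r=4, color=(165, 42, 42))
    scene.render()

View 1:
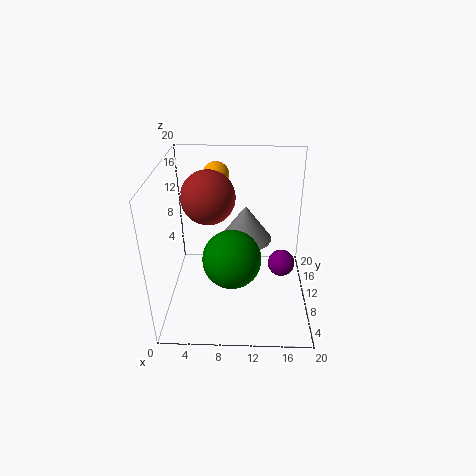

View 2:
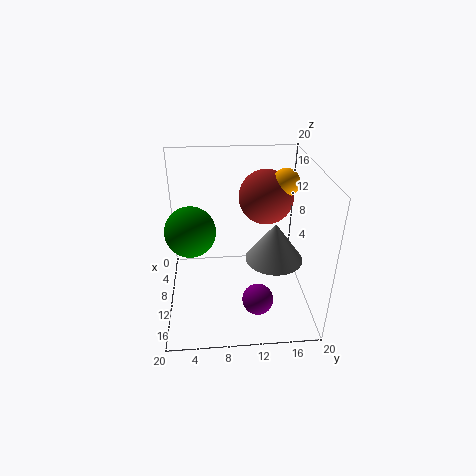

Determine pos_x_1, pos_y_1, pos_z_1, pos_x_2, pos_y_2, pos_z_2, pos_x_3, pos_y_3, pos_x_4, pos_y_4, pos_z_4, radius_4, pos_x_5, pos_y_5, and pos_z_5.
pos_x_1 = 16.5; pos_y_1 = 12; pos_z_1 = 4.5; pos_x_2 = 6.5; pos_y_2 = 17; pos_z_2 = 16.5; pos_x_3 = 9.5; pos_y_3 = 3.5; pos_x_4 = 11; pos_y_4 = 15; pos_z_4 = 7; radius_4 = 4; pos_x_5 = 5.5; pos_y_5 = 14.5; pos_z_5 = 14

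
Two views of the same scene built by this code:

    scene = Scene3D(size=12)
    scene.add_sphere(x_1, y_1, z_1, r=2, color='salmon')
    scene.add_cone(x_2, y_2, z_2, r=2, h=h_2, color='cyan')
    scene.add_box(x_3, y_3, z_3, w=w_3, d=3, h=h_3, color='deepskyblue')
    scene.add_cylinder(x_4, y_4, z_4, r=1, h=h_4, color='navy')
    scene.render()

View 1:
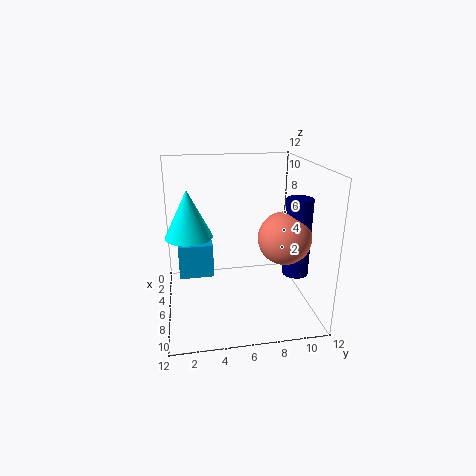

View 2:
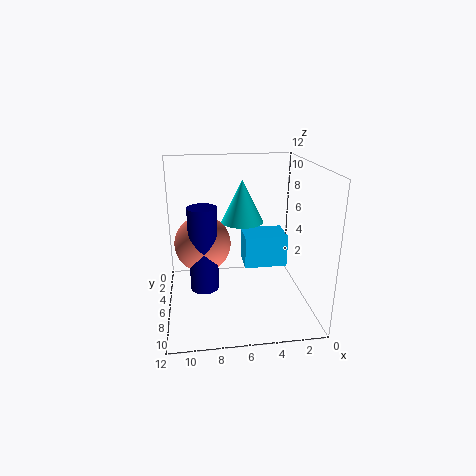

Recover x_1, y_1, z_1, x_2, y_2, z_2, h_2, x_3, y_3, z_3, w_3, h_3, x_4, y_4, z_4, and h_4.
x_1 = 9
y_1 = 9
z_1 = 7
x_2 = 5
y_2 = 2
z_2 = 6
h_2 = 4
x_3 = 1
y_3 = 1
z_3 = 2
w_3 = 4
h_3 = 3
x_4 = 9
y_4 = 10
z_4 = 4
h_4 = 6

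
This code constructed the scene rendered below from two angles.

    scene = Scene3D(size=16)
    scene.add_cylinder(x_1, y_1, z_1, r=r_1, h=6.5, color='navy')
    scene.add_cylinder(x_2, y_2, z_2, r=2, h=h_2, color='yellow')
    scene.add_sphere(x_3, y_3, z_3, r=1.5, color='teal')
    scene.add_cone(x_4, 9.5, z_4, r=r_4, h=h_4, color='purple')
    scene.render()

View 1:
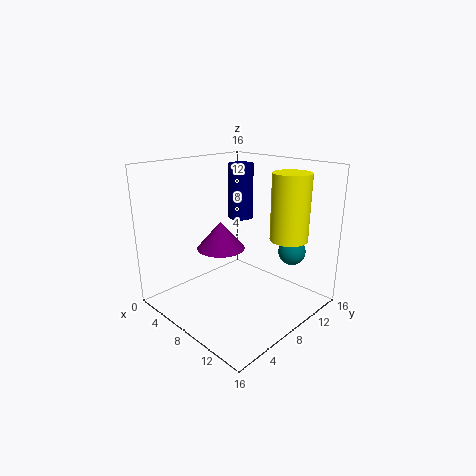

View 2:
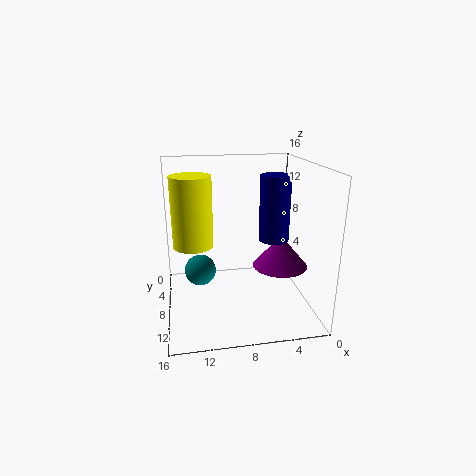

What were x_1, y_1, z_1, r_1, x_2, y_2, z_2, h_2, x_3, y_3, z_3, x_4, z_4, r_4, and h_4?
x_1 = 5; y_1 = 11.5; z_1 = 9; r_1 = 1.5; x_2 = 13; y_2 = 10.5; z_2 = 8.5; h_2 = 7; x_3 = 12.5; y_3 = 12; z_3 = 6.5; x_4 = 3.5; z_4 = 5; r_4 = 3; h_4 = 3.5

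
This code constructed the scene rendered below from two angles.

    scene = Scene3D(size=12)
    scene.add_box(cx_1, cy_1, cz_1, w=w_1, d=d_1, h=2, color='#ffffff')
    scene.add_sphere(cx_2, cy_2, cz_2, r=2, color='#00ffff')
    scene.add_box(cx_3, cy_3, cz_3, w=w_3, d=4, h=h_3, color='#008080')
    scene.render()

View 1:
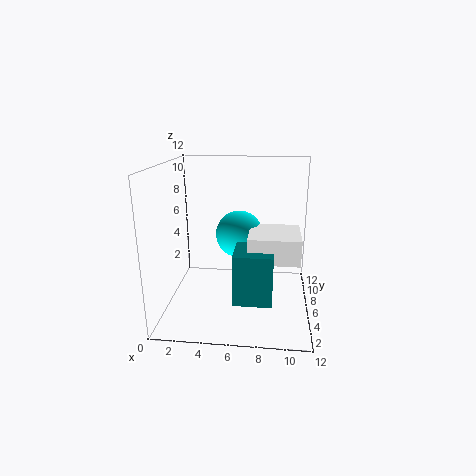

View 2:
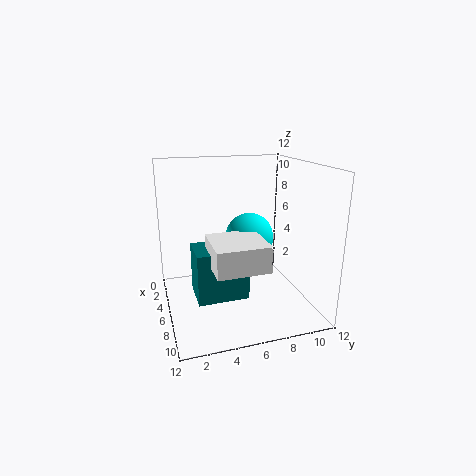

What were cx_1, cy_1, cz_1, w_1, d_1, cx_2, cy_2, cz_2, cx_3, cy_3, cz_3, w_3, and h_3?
cx_1 = 7
cy_1 = 3
cz_1 = 5
w_1 = 4
d_1 = 4
cx_2 = 6
cy_2 = 7
cz_2 = 6
cx_3 = 6
cy_3 = 2
cz_3 = 2
w_3 = 3
h_3 = 4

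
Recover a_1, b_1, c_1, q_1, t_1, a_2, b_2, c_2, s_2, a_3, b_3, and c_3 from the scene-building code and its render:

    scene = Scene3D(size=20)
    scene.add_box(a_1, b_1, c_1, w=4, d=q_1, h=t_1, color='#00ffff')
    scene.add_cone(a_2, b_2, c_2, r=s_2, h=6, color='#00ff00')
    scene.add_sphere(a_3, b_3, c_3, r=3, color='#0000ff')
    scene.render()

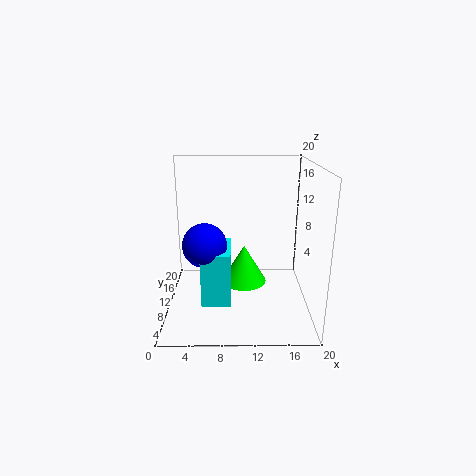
a_1 = 5
b_1 = 6
c_1 = 1.5
q_1 = 6.5
t_1 = 7.5
a_2 = 11
b_2 = 14.5
c_2 = 1
s_2 = 3.5
a_3 = 5.5
b_3 = 8.5
c_3 = 9.5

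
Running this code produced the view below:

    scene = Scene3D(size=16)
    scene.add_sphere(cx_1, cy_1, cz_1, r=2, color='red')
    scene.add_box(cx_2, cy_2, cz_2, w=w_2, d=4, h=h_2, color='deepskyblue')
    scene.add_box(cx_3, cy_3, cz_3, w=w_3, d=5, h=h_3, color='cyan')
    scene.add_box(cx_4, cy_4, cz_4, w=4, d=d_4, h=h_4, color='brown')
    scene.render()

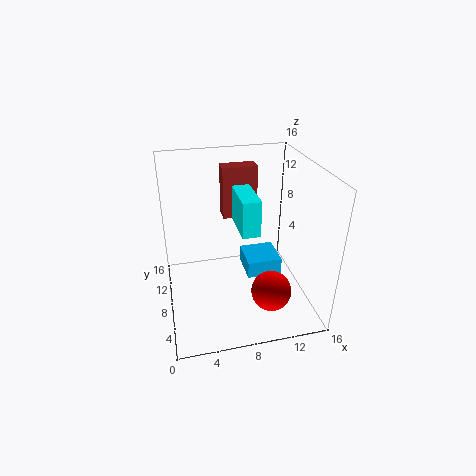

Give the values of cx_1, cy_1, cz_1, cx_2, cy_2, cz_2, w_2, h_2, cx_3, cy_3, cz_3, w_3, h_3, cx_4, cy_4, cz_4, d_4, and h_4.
cx_1 = 10
cy_1 = 2
cz_1 = 5
cx_2 = 9
cy_2 = 7
cz_2 = 3
w_2 = 4
h_2 = 2
cx_3 = 8
cy_3 = 6
cz_3 = 9
w_3 = 2
h_3 = 4
cx_4 = 7
cy_4 = 11
cz_4 = 9
d_4 = 2
h_4 = 6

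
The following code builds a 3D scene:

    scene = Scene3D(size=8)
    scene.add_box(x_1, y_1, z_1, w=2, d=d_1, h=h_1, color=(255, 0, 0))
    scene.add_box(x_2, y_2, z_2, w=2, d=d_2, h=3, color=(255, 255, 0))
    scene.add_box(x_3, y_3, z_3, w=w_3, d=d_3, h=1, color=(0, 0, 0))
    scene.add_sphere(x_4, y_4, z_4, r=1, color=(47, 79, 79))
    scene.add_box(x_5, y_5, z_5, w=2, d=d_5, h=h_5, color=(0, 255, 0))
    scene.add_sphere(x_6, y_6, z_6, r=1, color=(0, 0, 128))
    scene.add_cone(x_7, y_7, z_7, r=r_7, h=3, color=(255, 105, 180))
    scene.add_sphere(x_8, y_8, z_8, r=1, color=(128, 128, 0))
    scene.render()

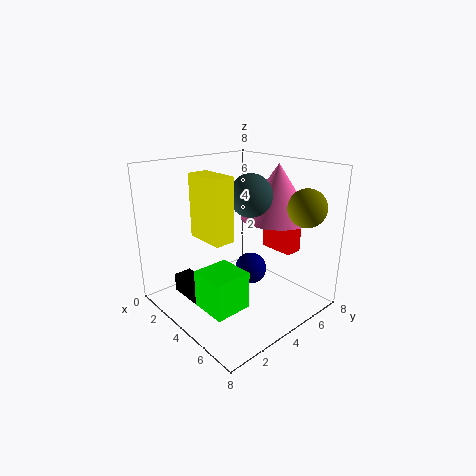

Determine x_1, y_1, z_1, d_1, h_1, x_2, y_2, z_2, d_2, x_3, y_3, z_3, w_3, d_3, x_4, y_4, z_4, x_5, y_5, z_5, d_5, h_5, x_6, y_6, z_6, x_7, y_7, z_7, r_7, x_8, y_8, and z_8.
x_1 = 4
y_1 = 6
z_1 = 3
d_1 = 1
h_1 = 3
x_2 = 4
y_2 = 1
z_2 = 5
d_2 = 1
x_3 = 2
y_3 = 1
z_3 = 1
w_3 = 2
d_3 = 1
x_4 = 6
y_4 = 3
z_4 = 7
x_5 = 4
y_5 = 1
z_5 = 1
d_5 = 2
h_5 = 2
x_6 = 3
y_6 = 6
z_6 = 1
x_7 = 5
y_7 = 6
z_7 = 5
r_7 = 2
x_8 = 7
y_8 = 6
z_8 = 6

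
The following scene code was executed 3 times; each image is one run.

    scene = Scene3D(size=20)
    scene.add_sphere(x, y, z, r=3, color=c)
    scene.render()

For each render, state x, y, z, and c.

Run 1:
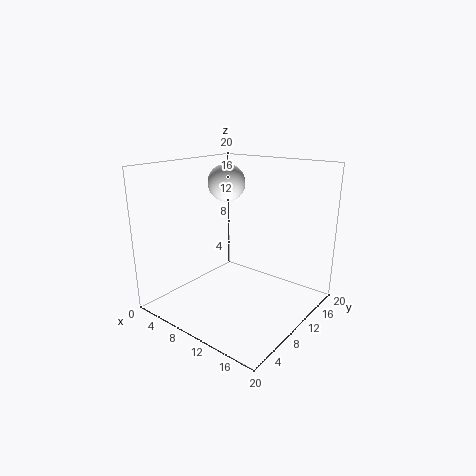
x = 3, y = 16, z = 16, c = 'white'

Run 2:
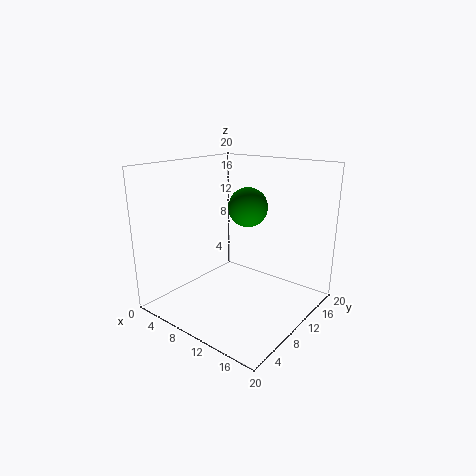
x = 8, y = 15, z = 13, c = 'green'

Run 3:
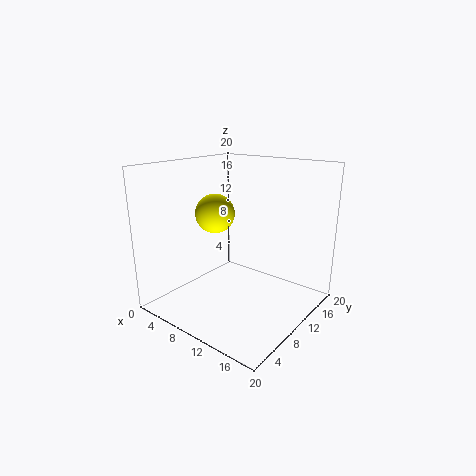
x = 4, y = 12, z = 12, c = 'yellow'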